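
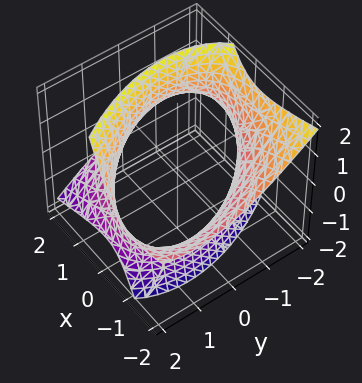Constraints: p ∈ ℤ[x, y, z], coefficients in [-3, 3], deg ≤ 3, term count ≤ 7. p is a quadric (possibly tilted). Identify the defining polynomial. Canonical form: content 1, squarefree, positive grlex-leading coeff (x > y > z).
x^2 + x*y + 2*x*z + y^2 - z^2 - 3

(a) deg p = 2.
(b) From the axis intercepts and sections: the surface avoids every integer z-axis point in the box.
(c) The integer polynomial consistent with all of this is the stated p.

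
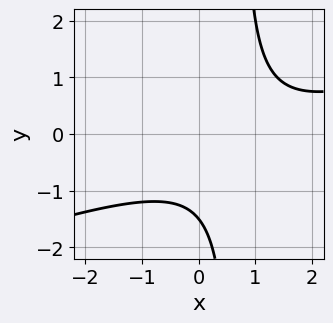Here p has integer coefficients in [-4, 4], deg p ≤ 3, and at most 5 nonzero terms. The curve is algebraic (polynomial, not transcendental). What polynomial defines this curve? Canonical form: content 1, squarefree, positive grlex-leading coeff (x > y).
x^2 - 3*x*y - 2*x + 2*y + 3

1. deg p = 2.
2. Against the integer gridlines: no x-intercept at any integer in the box.
3. Putting this together gives p.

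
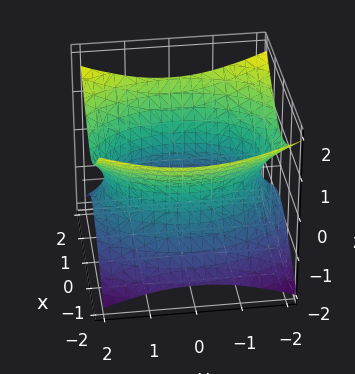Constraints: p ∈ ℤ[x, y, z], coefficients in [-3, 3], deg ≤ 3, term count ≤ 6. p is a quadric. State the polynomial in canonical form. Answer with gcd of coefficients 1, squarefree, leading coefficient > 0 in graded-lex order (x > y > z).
1. The degree is 2 — one connected sheet with a waist; a quadric.
2. Symmetries: mirror symmetry x ↦ −x ⇒ only even powers of x; the y ↦ −y reflection is a symmetry, so y appears only in even powers; the z ↦ −z reflection is a symmetry, so z appears only in even powers.
3. From the visible intercepts: it misses every integer gridline on the z-axis.
4. Putting this together gives p.

2*x^2 + y^2 - 3*z^2 - 3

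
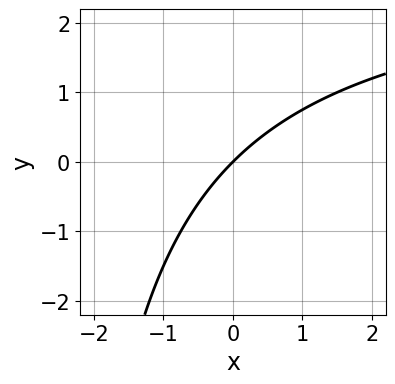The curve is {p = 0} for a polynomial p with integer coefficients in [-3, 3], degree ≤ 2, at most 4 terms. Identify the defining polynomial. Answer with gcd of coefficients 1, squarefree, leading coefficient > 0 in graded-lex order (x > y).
x*y - 3*x + 3*y

First, deg p = 2. A generic line meets the curve in up to 2 points.
Next, from the axis intercepts and sections: one y-axis crossing is at y = 0; one x-axis crossing is at x = 0.
Finally, fitting integer coefficients to these (and the overall shape) gives p.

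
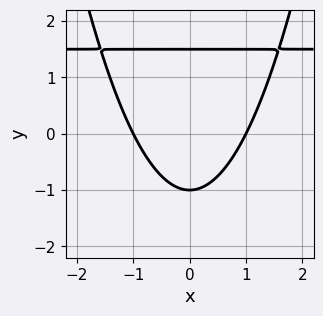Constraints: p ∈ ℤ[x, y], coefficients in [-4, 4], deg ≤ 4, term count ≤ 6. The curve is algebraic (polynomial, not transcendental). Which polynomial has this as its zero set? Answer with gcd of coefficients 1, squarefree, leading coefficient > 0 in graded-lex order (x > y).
(a) The degree is 3 — a generic line meets the curve in up to 3 points.
(b) Symmetries: it's symmetric under x → −x, forcing even powers of x.
(c) Observable constraints: one y-axis crossing is at y = -1; among the integer gridlines, it crosses the x-axis at x ∈ {-1, 1}.
(d) Fitting integer coefficients to these (and the overall shape) gives p.

2*x^2*y - 3*x^2 - 2*y^2 + y + 3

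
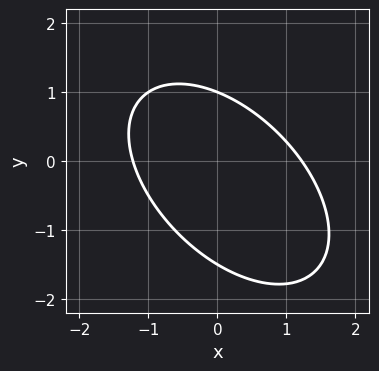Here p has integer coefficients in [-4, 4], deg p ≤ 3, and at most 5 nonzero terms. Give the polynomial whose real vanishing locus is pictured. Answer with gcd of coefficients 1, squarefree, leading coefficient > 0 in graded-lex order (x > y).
2*x^2 + 2*x*y + 2*y^2 + y - 3

First, the degree is 2 — no degree-1 curve has this shape.
Then, reading off the gridlines: it meets the y-axis at y = 1 (among the integer gridlines).
Finally, together with the visible shape, these determine p as stated.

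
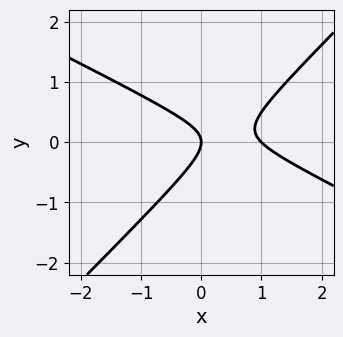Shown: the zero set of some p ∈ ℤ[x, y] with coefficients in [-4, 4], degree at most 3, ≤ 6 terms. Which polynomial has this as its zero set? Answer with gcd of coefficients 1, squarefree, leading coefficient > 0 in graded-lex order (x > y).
x^2 + x*y - 2*y^2 - x

(a) Degree: a generic line meets the curve in up to 2 points, so deg p = 2.
(b) Observable constraints: the x-axis gridline crossings are at x ∈ {0, 1}; it meets the y-axis at y = 0 (among the integer gridlines).
(c) Together with the visible shape, these determine p as stated.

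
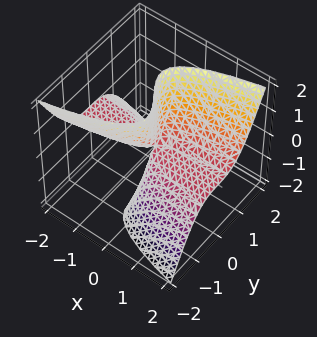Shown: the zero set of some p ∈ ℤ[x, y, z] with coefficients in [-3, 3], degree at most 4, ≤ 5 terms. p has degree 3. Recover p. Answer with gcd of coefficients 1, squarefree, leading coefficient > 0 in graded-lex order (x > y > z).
3*y^3 - y*z^2 - 3*x*z

(a) deg p = 3. No degree-2 surface has this shape.
(b) From the axis intercepts and sections: the visible x-axis segment lies entirely on the surface; one y-axis crossing is at y = 0; the visible z-axis segment lies entirely on the surface.
(c) These observations pin down the coefficients.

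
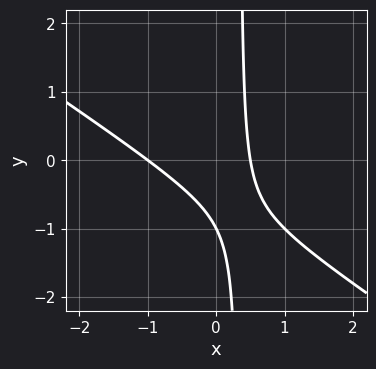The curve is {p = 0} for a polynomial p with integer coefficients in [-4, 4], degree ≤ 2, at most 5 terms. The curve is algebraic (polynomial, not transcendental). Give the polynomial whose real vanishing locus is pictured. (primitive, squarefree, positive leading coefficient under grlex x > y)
2*x^2 + 3*x*y + x - y - 1

First, the degree is 2 — no degree-1 curve has this shape.
Then, checking where it meets the axes: it crosses the x-axis at the gridline x = -1; it meets the y-axis at y = -1 (among the integer gridlines).
Finally, together with the visible shape, these determine p as stated.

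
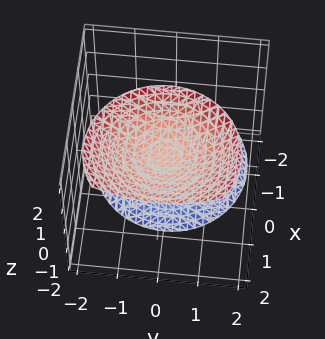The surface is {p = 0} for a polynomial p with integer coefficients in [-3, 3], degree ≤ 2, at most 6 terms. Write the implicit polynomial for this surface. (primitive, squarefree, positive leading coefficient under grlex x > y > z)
3*x^2 - 3*x*z + 3*y^2 - 2*z^2 + 2

1. The picture has 2 separate pieces.
2. Degree: a generic line meets the surface in up to 2 points, so deg p = 2.
3. Checking where it meets the axes: the surface avoids every integer y-axis point in the box; the surface avoids every integer x-axis point in the box.
4. Matching integer coefficients to the picture gives p.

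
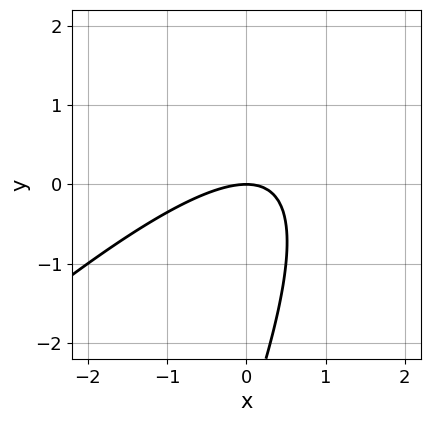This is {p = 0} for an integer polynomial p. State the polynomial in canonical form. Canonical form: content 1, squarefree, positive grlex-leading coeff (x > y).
Degree: a generic line meets the curve in up to 2 points, so deg p = 2.
Reading off the gridlines: one x-axis crossing is at x = 0; it crosses the y-axis at the gridline y = 0.
Fitting integer coefficients to these (and the overall shape) gives p.

2*x^2 - 3*x*y + y^2 + 3*y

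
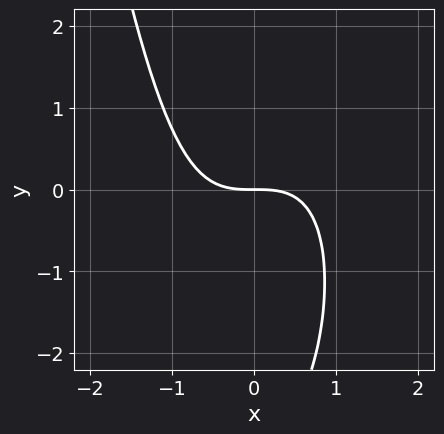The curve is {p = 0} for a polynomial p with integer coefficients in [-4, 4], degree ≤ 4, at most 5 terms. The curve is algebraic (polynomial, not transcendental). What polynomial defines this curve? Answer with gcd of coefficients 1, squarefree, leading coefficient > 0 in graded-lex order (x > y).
1. deg p = 3. A generic line meets the curve in up to 3 points.
2. Checking where it meets the axes: one y-axis crossing is at y = 0; one x-axis crossing is at x = 0.
3. Solving for integer coefficients yields p as stated.

2*x^3 - x^2*y + y^2 + 3*y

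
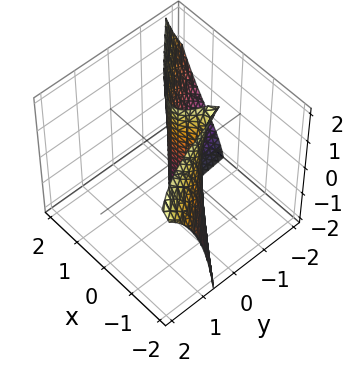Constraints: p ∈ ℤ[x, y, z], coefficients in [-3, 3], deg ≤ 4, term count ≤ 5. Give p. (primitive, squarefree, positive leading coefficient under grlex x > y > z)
3*x^3 + 3*x^2*y + 2*x*y*z + 3*x^2 + 2*y

1. The degree is 3 — a generic line meets the surface in up to 3 points.
2. From the axis intercepts and sections: every point of the z-axis in the box is on the surface; one y-axis crossing is at y = 0; among the integer gridlines, it crosses the x-axis at x ∈ {-1, 0}.
3. Matching integer coefficients to the picture gives p.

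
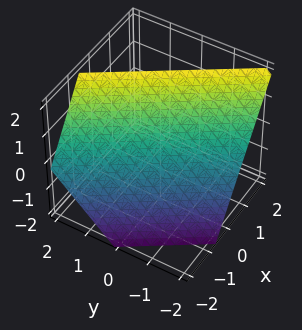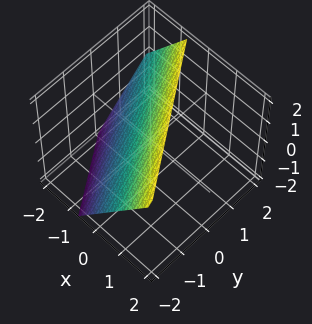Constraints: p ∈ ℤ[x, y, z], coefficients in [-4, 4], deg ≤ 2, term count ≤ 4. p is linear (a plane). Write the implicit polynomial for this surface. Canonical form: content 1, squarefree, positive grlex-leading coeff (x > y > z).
3*x + 2*y - 2*z + 2

(a) The degree is 1 — every cross-section is a straight line — this is a plane.
(b) From the axis intercepts and sections: one z-axis crossing is at z = 1; it meets the y-axis at y = -1 (among the integer gridlines).
(c) Matching integer coefficients to the picture gives p.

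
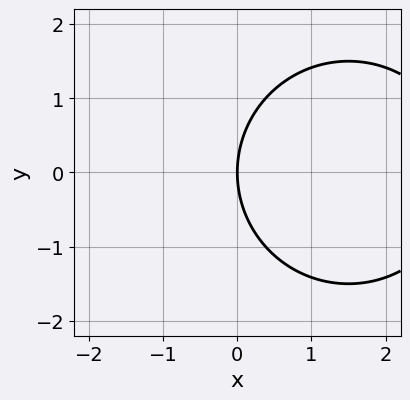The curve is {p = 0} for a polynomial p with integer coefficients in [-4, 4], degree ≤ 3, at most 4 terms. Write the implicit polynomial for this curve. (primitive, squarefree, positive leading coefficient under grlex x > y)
x^2 + y^2 - 3*x

1. The degree is 2 — no degree-1 curve has this shape.
2. Symmetries: it's symmetric under y → −y, forcing even powers of y.
3. Reading off the gridlines: it crosses the x-axis at the gridline x = 0; one y-axis crossing is at y = 0.
4. Fitting integer coefficients to these (and the overall shape) gives p.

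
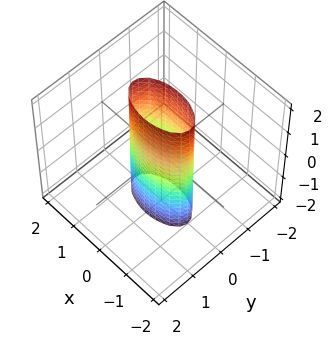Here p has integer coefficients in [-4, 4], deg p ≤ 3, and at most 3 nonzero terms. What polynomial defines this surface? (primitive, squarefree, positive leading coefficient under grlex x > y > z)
x^2 + 3*y^2 - 1

deg p = 2.
Symmetries: it's symmetric under z → −z, forcing even powers of z; mirror symmetry y ↦ −y ⇒ only even powers of y; it's symmetric under x → −x, forcing even powers of x.
From the axis intercepts and sections: it misses every integer gridline on the z-axis; the x-axis gridline crossings are at x ∈ {-1, 1}.
These observations pin down the coefficients.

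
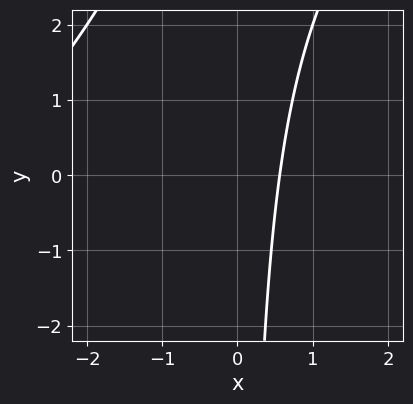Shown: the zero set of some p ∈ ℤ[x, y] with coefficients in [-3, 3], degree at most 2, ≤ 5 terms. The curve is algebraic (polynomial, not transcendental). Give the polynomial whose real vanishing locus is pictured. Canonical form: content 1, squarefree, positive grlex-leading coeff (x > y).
x^2 - x*y + 3*x - 2

Degree: a generic line meets the curve in up to 2 points, so deg p = 2.
Checking where it meets the axes: it misses every integer gridline on the y-axis.
Together with the visible shape, these determine p as stated.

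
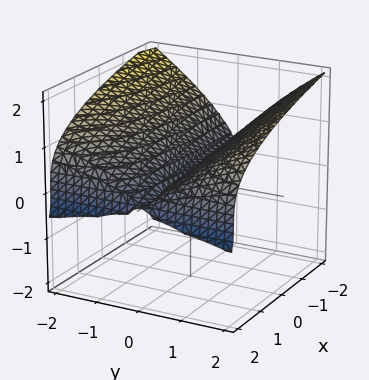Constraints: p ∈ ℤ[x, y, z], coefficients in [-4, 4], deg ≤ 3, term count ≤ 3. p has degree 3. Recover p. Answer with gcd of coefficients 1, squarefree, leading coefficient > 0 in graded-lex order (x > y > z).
x*y^2 + 2*z^3 - 2*y^2

(a) deg p = 3.
(b) Observable constraints: one y-axis crossing is at y = 0; it crosses the z-axis at the gridline z = 0; every point of the x-axis in the box is on the surface.
(c) Together with the visible shape, these determine p as stated.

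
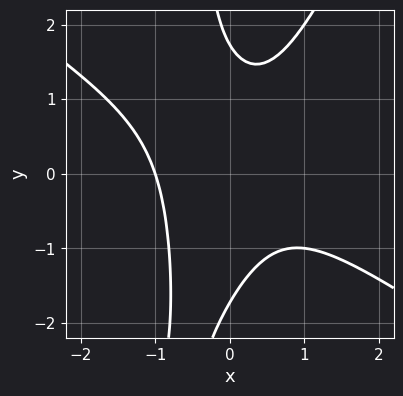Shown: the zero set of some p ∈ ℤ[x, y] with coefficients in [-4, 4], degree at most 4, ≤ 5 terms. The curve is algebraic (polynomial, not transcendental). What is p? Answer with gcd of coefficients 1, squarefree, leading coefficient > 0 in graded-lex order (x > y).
1. The degree is 3 — a generic line meets the curve in up to 3 points.
2. Reading off the gridlines: one x-axis crossing is at x = -1.
3. Together with the visible shape, these determine p as stated.

3*x^3 + 3*x^2*y - 2*x*y^2 - y^2 + 3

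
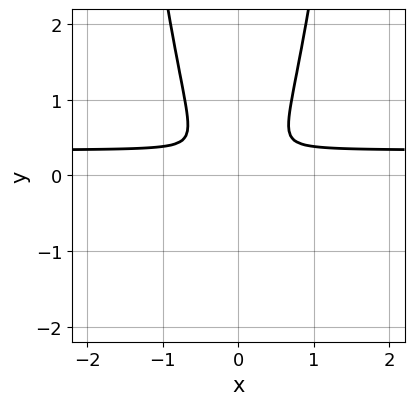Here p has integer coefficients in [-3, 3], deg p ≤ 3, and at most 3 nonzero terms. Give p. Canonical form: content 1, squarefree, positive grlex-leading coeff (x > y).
3*x^2*y - x^2 - y^2

(a) deg p = 3.
(b) Symmetries: it's symmetric under x → −x, forcing even powers of x.
(c) Matching integer coefficients to the picture gives p.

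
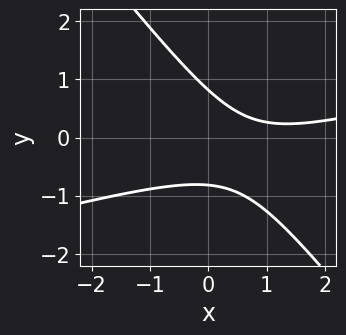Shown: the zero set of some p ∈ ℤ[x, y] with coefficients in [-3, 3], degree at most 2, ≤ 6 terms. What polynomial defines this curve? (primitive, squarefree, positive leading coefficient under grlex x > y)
(a) deg p = 2.
(b) Reading off the gridlines: no x-intercept at any integer in the box.
(c) These observations pin down the coefficients.

x^2 - 3*x*y - 3*y^2 - 2*x + 2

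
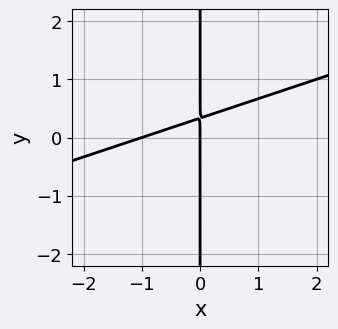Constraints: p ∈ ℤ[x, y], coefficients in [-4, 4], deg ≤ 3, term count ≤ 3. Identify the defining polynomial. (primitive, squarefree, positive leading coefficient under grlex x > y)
x^2 - 3*x*y + x

1. The degree is 2 — no degree-1 curve has this shape.
2. From the axis intercepts and sections: every point of the y-axis in the box is on the curve; among the integer gridlines, it crosses the x-axis at x ∈ {-1, 0}.
3. Solving for integer coefficients yields p as stated.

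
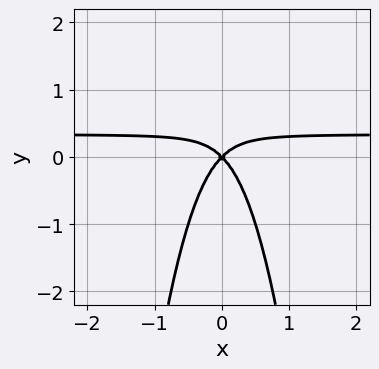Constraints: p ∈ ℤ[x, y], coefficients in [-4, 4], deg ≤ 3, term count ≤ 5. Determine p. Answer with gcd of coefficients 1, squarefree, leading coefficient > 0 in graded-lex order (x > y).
3*x^2*y - x^2 + y^2

(a) deg p = 3. The shape is more complex than any degree-2 curve.
(b) Symmetries: it's symmetric under x → −x, forcing even powers of x.
(c) From the visible intercepts: it meets the x-axis at x = 0 (among the integer gridlines); it crosses the y-axis at the gridline y = 0.
(d) The integer polynomial consistent with all of this is the stated p.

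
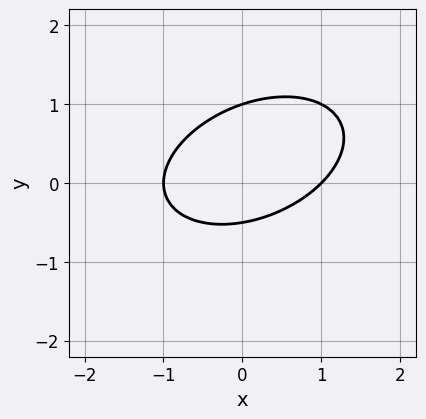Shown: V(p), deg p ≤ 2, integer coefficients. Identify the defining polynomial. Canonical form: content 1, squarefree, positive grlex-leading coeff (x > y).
x^2 - x*y + 2*y^2 - y - 1

1. deg p = 2. No degree-1 curve has this shape.
2. Against the integer gridlines: one y-axis crossing is at y = 1; among the integer gridlines, it crosses the x-axis at x ∈ {-1, 1}.
3. Putting this together gives p.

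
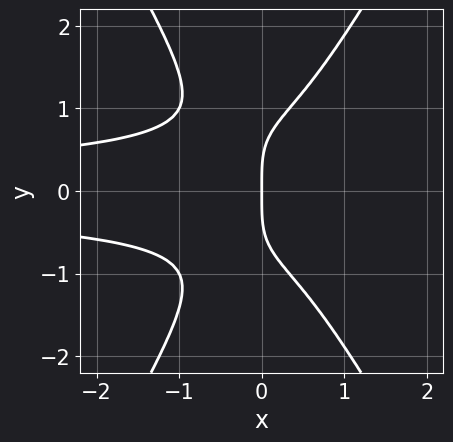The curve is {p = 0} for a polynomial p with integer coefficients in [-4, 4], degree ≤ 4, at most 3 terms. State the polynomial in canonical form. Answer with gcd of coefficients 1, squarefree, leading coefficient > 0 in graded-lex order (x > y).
deg p = 4.
Symmetries: the y ↦ −y reflection is a symmetry, so y appears only in even powers.
Against the integer gridlines: it crosses the y-axis at the gridline y = 0; one x-axis crossing is at x = 0.
Matching integer coefficients to the picture gives p.

3*x^2*y^2 - y^4 + 2*x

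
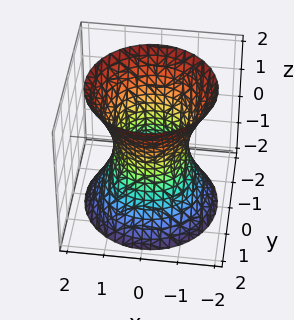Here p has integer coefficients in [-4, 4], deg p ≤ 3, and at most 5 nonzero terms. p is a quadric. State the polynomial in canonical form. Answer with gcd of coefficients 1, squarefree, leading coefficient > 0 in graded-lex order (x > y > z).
2*x^2 + 2*y^2 - z^2 - 2

The degree is 2 — an hourglass — one-sheet hyperboloid; a quadric.
Symmetries: every cross-section ⟂ z is a circle, so x, y appear only via x² + y²; it's symmetric under z → −z, forcing even powers of z.
From the axis intercepts and sections: it misses every integer gridline on the z-axis; a circular section at z = 1 has radius between 1 and 2; the y-axis gridline crossings are at y ∈ {-1, 1}.
Matching integer coefficients to the picture gives p. Check: (1, 0, 0) on the x-axis lies on the surface, and p(1, 0, 0) = 0. ✓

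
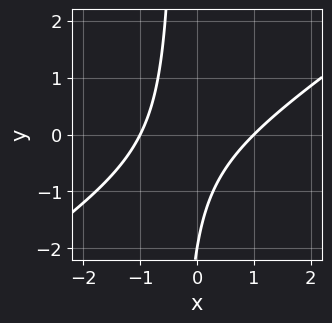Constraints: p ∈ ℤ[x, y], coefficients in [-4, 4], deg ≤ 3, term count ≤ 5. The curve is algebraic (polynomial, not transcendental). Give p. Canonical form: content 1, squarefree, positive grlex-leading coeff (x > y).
(a) The degree is 2 — a generic line meets the curve in up to 2 points.
(b) From the axis intercepts and sections: it meets the y-axis at y = -2 (among the integer gridlines); among the integer gridlines, it crosses the x-axis at x ∈ {-1, 1}.
(c) Together with the visible shape, these determine p as stated.

2*x^2 - 3*x*y - y - 2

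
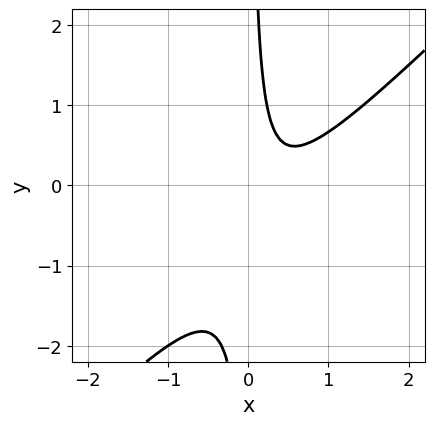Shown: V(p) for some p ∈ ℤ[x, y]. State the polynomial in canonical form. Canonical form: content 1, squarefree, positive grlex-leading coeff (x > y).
3*x^2 - 3*x*y - 2*x + 1

1. The degree is 2 — the shape is more complex than any degree-1 curve.
2. Observable constraints: it misses every integer gridline on the x-axis; no y-intercept at any integer in the box.
3. These observations pin down the coefficients.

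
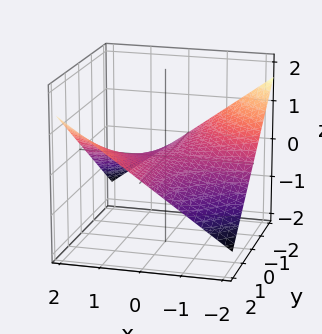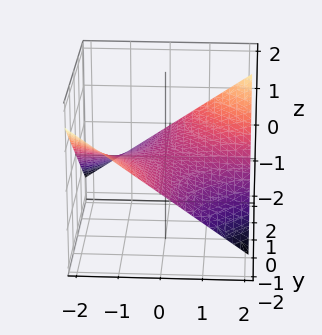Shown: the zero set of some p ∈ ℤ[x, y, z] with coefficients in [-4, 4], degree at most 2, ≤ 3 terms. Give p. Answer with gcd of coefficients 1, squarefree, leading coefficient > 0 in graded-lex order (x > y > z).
First, degree: a hyperbolic paraboloid; a quadric, so deg p = 2.
Next, checking where it meets the axes: the visible y-axis segment lies entirely on the surface; the visible x-axis segment lies entirely on the surface; it meets the z-axis at z = 0 (among the integer gridlines).
Finally, solving for integer coefficients yields p as stated.

x*y - 3*z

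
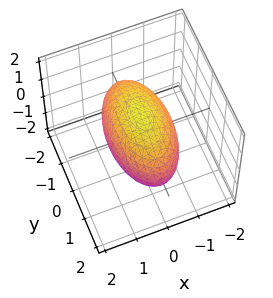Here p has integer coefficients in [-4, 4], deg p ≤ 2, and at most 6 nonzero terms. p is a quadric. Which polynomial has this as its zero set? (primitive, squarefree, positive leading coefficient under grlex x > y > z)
First, degree: a closed, bounded, convex surface; a quadric, so deg p = 2.
Then, symmetries: the z ↦ −z reflection is a symmetry, so z appears only in even powers; mirror symmetry x ↦ −x ⇒ only even powers of x; mirror symmetry y ↦ −y ⇒ only even powers of y.
Then, from the axis intercepts and sections: among the integer gridlines, it crosses the x-axis at x ∈ {-1, 1}.
Finally, putting this together gives p.

3*x^2 + y^2 + 2*z^2 - 3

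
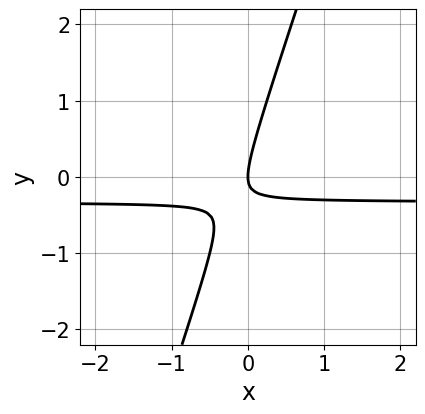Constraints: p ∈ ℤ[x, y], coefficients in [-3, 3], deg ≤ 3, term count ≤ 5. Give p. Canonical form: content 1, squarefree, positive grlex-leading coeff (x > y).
(a) deg p = 2. No degree-1 curve has this shape.
(b) Reading off the gridlines: it crosses the y-axis at the gridline y = 0; one x-axis crossing is at x = 0.
(c) Fitting integer coefficients to these (and the overall shape) gives p.

3*x*y - y^2 + x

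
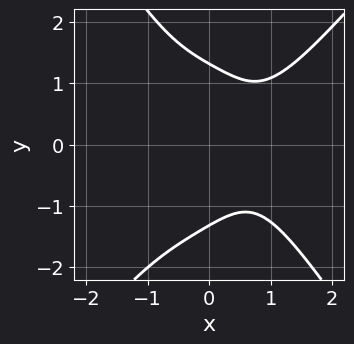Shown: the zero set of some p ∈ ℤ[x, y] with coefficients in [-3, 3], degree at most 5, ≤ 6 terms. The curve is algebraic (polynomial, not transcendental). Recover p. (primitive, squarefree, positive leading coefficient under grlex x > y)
3*x^4 - x^3*y - y^4 - 3*x*y^2 + 3

First, the degree is 4 — a generic line meets the curve in up to 4 points.
Then, against the integer gridlines: it misses every integer gridline on the x-axis.
Finally, together with the visible shape, these determine p as stated.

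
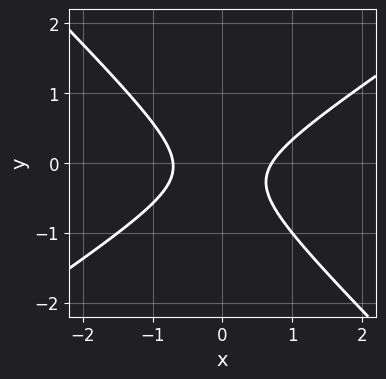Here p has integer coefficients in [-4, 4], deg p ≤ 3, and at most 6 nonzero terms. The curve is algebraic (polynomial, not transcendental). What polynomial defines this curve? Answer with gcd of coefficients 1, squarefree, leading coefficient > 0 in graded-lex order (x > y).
2*x^2 - x*y - 3*y^2 - y - 1

1. The degree is 2 — no degree-1 curve has this shape.
2. Observable constraints: the curve avoids every integer y-axis point in the box.
3. Together with the visible shape, these determine p as stated.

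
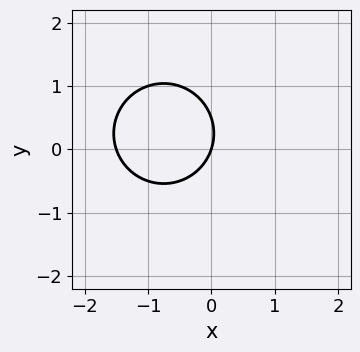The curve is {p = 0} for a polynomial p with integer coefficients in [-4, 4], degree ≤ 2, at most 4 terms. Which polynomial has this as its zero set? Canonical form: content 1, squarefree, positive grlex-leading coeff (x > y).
2*x^2 + 2*y^2 + 3*x - y

1. deg p = 2. The shape is more complex than any degree-1 curve.
2. Observable constraints: it meets the y-axis at y = 0 (among the integer gridlines); it meets the x-axis at x = 0 (among the integer gridlines).
3. Fitting integer coefficients to these (and the overall shape) gives p.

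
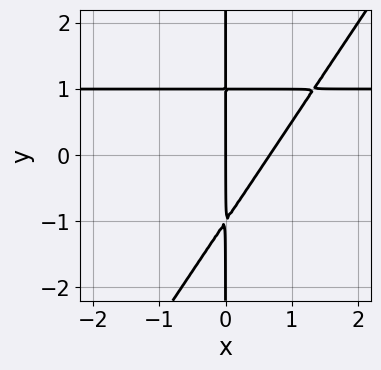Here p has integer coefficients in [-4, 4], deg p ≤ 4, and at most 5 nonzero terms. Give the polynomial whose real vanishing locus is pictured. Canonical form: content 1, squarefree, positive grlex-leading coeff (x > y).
1. Degree: the shape is more complex than any degree-2 curve, so deg p = 3.
2. From the visible intercepts: the visible y-axis segment lies entirely on the curve; it crosses the x-axis at the gridline x = 0.
3. Putting this together gives p.

3*x^2*y - 2*x*y^2 - 3*x^2 + 2*x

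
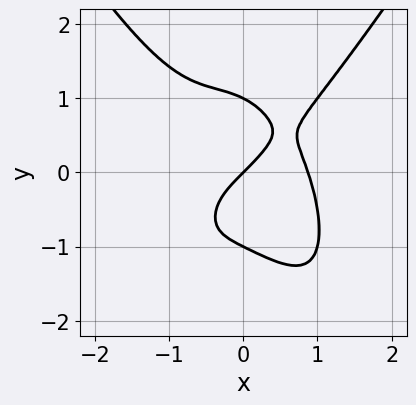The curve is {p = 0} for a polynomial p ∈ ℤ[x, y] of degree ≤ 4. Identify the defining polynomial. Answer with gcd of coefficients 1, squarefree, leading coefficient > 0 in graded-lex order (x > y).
(a) The degree is 4 — the shape is more complex than any degree-3 curve.
(b) Reading off the gridlines: it crosses the x-axis at the gridline x = 0; among the integer gridlines, it crosses the y-axis at y ∈ {-1, 0, 1}.
(c) Matching integer coefficients to the picture gives p.

3*x^4 - x^2*y^2 - 2*y^3 - 2*x + 2*y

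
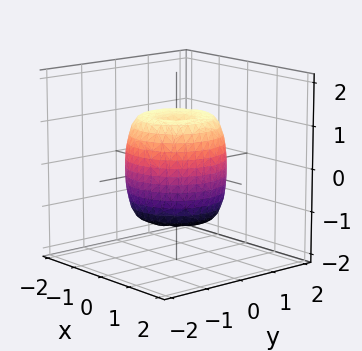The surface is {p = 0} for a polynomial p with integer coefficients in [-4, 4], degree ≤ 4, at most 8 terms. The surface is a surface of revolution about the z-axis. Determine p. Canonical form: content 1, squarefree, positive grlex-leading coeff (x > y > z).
deg p = 4. A generic line meets the surface in up to 4 points.
Symmetries: rotational symmetry about the z-axis ⇒ p depends on x, y only through x² + y².
From the axis intercepts and sections: among the integer gridlines, it crosses the z-axis at z ∈ {-1, 1}; a circular section at z = -1 has radius exactly 1.
Solving for integer coefficients yields p as stated.

2*x^4 + 4*x^2*y^2 + 2*y^4 - 2*x^2 - 2*y^2 + z^2 - 1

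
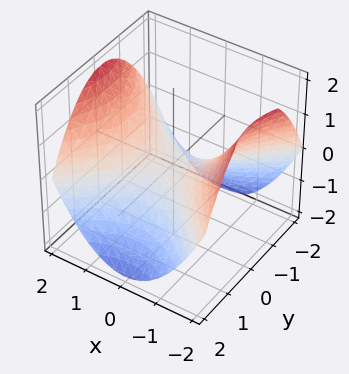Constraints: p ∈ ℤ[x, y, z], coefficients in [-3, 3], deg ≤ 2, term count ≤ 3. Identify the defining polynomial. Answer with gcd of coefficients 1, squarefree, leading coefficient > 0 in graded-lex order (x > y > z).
First, deg p = 2. A hyperbolic paraboloid; a quadric.
Then, symmetries: mirror symmetry y ↦ −y ⇒ only even powers of y; mirror symmetry x ↦ −x ⇒ only even powers of x.
Next, reading off the gridlines: it crosses the x-axis at the gridline x = 0; it crosses the y-axis at the gridline y = 0.
Finally, together with the visible shape, these determine p as stated.

x^2 - y^2 - 2*z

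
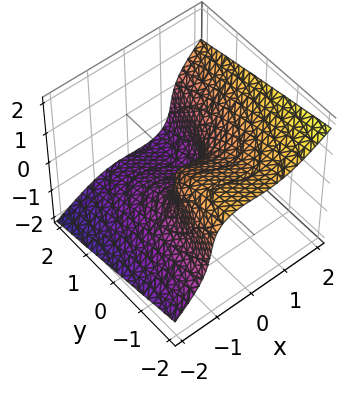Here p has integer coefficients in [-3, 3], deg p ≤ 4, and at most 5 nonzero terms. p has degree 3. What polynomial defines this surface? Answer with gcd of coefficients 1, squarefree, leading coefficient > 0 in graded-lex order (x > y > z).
(a) deg p = 3. The shape is more complex than any degree-2 surface.
(b) Observable constraints: one z-axis crossing is at z = 0; it crosses the x-axis at the gridline x = 0; one y-axis crossing is at y = 0.
(c) Solving for integer coefficients yields p as stated.

2*x^3 - x*y*z - 2*x*z^2 - 2*z^3 - 2*y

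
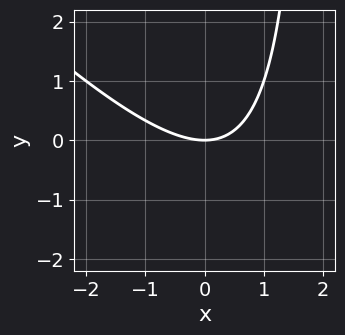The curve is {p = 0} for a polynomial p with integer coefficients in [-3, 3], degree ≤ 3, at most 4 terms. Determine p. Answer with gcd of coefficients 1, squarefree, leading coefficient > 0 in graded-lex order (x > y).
x^2 + x*y - 2*y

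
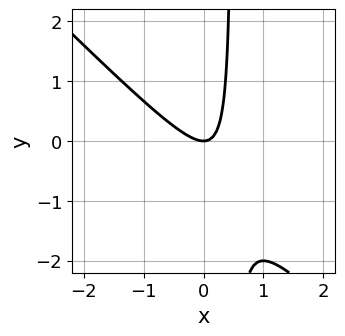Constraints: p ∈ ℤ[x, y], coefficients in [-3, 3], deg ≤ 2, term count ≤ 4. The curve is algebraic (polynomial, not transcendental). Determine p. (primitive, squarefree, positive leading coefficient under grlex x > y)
First, the degree is 2 — no degree-1 curve has this shape.
Then, against the integer gridlines: one x-axis crossing is at x = 0; it meets the y-axis at y = 0 (among the integer gridlines).
Finally, solving for integer coefficients yields p as stated.

2*x^2 + 2*x*y - y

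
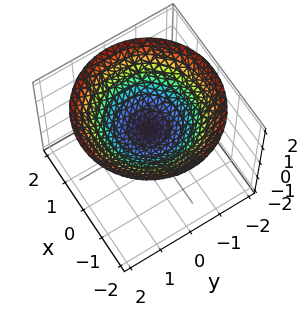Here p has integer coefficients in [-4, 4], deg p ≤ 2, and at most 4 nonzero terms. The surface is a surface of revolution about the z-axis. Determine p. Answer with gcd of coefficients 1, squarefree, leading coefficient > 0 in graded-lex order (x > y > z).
1. deg p = 2.
2. By symmetry, the z-axis is an axis of rotation, so x and y enter only as x² + y².
3. Against the integer gridlines: it misses every integer gridline on the x-axis; it misses every integer gridline on the y-axis; a circular section at z = 1 has radius exactly 1.
4. These observations pin down the coefficients.

x^2 + y^2 - 3*z + 2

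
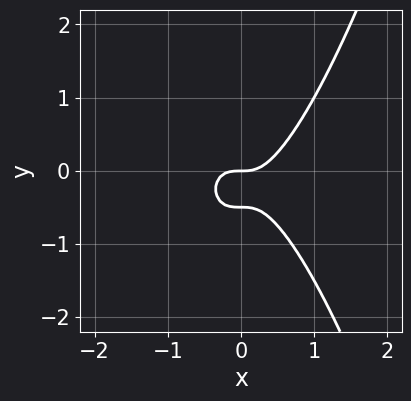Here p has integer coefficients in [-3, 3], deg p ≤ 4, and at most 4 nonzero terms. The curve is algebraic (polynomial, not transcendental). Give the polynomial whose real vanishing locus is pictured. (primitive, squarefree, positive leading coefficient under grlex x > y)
First, deg p = 3. A generic line meets the curve in up to 3 points.
Then, checking where it meets the axes: it meets the x-axis at x = 0 (among the integer gridlines); it meets the y-axis at y = 0 (among the integer gridlines).
Finally, together with the visible shape, these determine p as stated.

3*x^3 - 2*y^2 - y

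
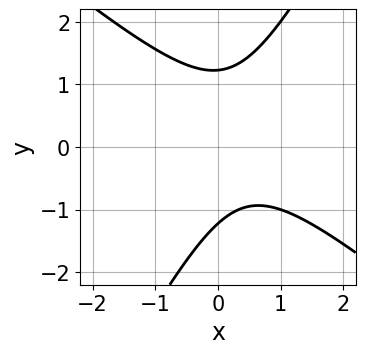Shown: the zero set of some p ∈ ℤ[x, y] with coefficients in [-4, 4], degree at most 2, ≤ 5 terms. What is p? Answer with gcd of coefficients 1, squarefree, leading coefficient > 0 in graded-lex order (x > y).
3*x^2 + 2*x*y - 2*y^2 - 2*x + 3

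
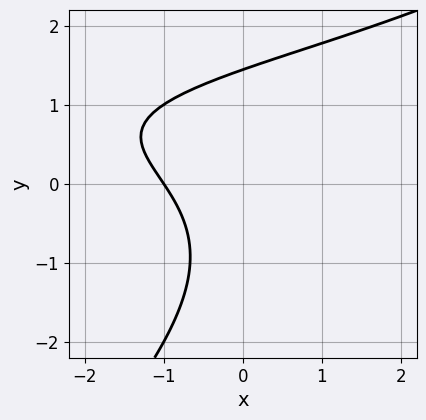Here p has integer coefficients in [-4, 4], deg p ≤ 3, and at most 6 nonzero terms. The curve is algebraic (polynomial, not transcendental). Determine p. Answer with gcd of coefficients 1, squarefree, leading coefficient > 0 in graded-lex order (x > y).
Degree: a generic line meets the curve in up to 3 points, so deg p = 3.
From the visible intercepts: it meets the x-axis at x = -1 (among the integer gridlines).
The integer polynomial consistent with all of this is the stated p.

x*y^2 - y^3 - 2*x*y + 3*x + 3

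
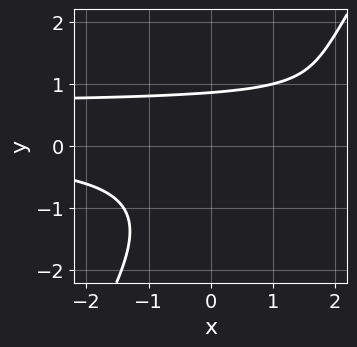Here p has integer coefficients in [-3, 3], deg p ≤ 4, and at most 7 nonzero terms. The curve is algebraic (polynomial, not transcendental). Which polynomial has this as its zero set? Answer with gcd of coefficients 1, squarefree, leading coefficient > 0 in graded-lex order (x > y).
1. Degree: the shape is more complex than any degree-2 curve, so deg p = 3.
2. Reading off the gridlines: the curve avoids every integer x-axis point in the box.
3. Matching integer coefficients to the picture gives p.

3*x*y^2 - 2*y^3 - 2*x*y - 2*y + 3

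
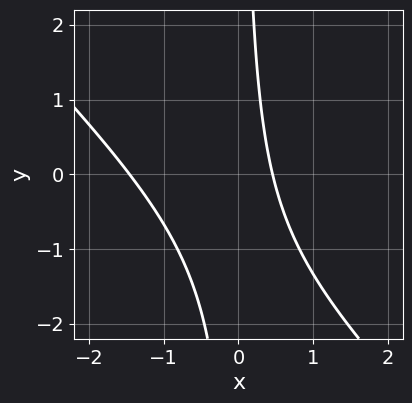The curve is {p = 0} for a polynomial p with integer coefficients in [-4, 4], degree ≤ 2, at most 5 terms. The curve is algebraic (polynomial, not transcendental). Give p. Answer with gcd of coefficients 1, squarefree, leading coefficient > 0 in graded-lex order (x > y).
3*x^2 + 3*x*y + 3*x - 2

deg p = 2. The shape is more complex than any degree-1 curve.
Reading off the gridlines: the curve avoids every integer y-axis point in the box.
These observations pin down the coefficients.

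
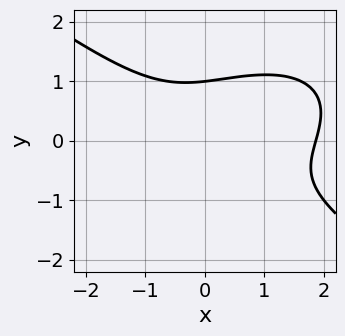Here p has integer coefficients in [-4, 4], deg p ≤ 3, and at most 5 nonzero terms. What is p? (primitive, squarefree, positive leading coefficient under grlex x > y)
1. Degree: no degree-2 curve has this shape, so deg p = 3.
2. From the visible intercepts: one y-axis crossing is at y = 1.
3. These observations pin down the coefficients.

x^3 + 3*y^3 - x^2 - x*y - 3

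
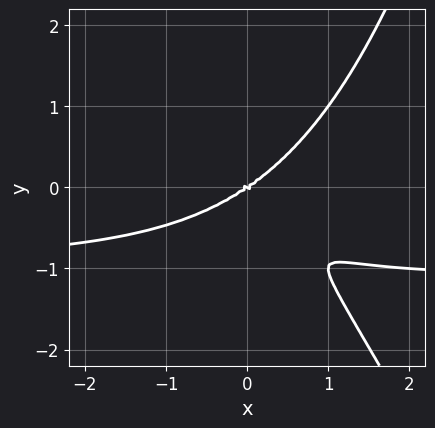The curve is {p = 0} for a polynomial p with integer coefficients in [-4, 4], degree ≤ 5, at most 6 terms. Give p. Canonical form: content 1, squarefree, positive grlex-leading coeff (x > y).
(a) The degree is 4 — no degree-3 curve has this shape.
(b) From the visible intercepts: it crosses the x-axis at the gridline x = 0; it meets the y-axis at y = 0 (among the integer gridlines).
(c) These observations pin down the coefficients.

2*x^3*y + x^2*y^2 + 2*x^3 - 3*x*y^2 - 2*y^3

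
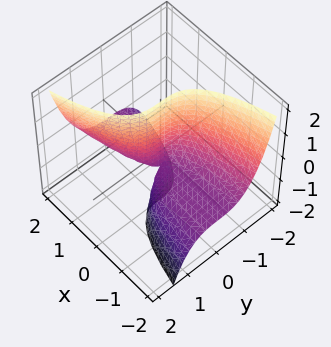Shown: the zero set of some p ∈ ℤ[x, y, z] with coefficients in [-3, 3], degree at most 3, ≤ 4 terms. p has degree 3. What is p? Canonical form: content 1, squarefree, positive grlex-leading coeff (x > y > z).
3*y^3 - 3*x*z - 2*x

First, deg p = 3.
Then, checking where it meets the axes: it crosses the x-axis at the gridline x = 0; the visible z-axis segment lies entirely on the surface; one y-axis crossing is at y = 0.
Finally, fitting integer coefficients to these (and the overall shape) gives p.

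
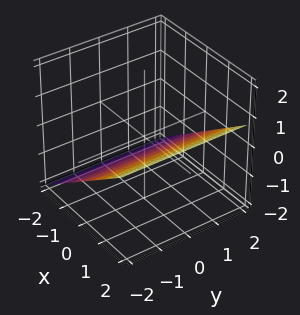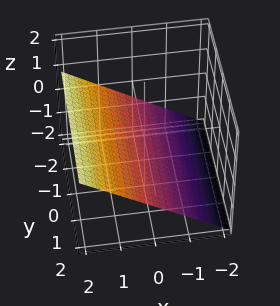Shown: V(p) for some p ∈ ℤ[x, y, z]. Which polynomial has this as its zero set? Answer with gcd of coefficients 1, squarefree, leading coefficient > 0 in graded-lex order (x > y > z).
2*x - 3*z - 2

1. Degree: every cross-section is a straight line — this is a plane, so deg p = 1.
2. From the visible intercepts: it meets the x-axis at x = 1 (among the integer gridlines); no y-intercept at any integer in the box.
3. Assembling these constraints gives the stated polynomial.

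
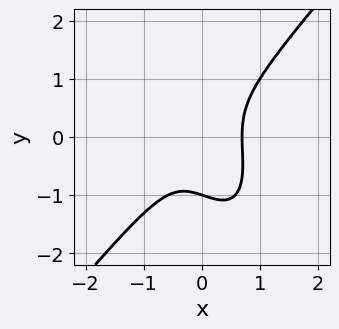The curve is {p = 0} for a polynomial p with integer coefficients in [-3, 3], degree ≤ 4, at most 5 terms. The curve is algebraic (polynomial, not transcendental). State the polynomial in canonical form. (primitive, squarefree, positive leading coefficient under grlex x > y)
1. The degree is 3 — the shape is more complex than any degree-2 curve.
2. Against the integer gridlines: one y-axis crossing is at y = -1.
3. These observations pin down the coefficients.

3*x^3 - x*y^2 - y^3 - 1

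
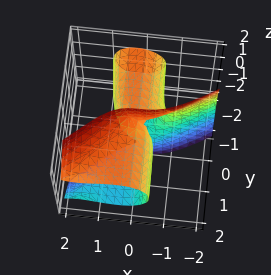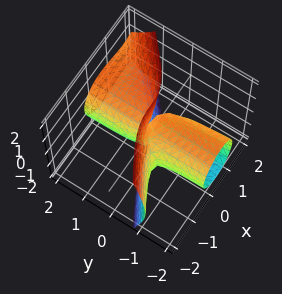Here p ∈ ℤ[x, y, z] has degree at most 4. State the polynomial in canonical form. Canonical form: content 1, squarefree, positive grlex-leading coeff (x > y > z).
1. The degree is 3 — the shape is more complex than any degree-2 surface.
2. Reading off the gridlines: every point of the z-axis in the box is on the surface; it meets the y-axis at y = 0 (among the integer gridlines).
3. Together with the visible shape, these determine p as stated.

2*x^3 - 3*x^2*y - 2*y*z^2 + 2*x*y + 2*y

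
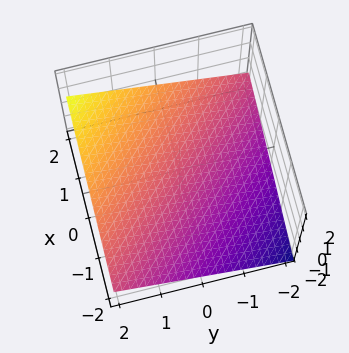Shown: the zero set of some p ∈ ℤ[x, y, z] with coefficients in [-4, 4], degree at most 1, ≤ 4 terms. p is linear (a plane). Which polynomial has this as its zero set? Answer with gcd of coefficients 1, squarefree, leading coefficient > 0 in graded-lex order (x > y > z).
First, the degree is 1 — every cross-section is a straight line — this is a plane.
Then, from the axis intercepts and sections: it meets the y-axis at y = 2 (among the integer gridlines); it crosses the x-axis at the gridline x = 2.
Finally, putting this together gives p.

x + y - 3*z - 2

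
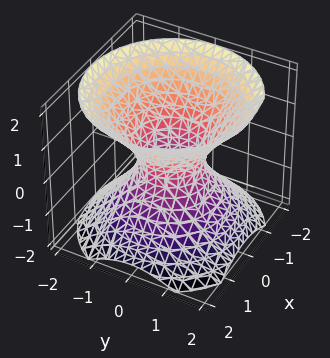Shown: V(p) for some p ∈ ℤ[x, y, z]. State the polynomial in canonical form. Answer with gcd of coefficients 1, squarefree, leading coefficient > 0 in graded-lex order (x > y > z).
(a) The degree is 2 — an hourglass — one-sheet hyperboloid; a quadric.
(b) Symmetries: it's symmetric under z → −z, forcing even powers of z; the z-axis is an axis of rotation, so x and y enter only as x² + y².
(c) From the axis intercepts and sections: a circular section at z = -1 has radius between 1 and 2; no z-intercept at any integer in the box.
(d) Matching integer coefficients to the picture gives p.

3*x^2 + 3*y^2 - 3*z^2 - 2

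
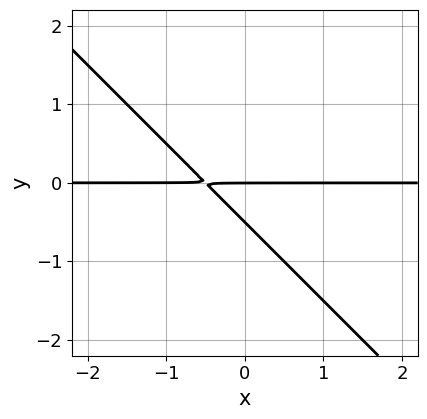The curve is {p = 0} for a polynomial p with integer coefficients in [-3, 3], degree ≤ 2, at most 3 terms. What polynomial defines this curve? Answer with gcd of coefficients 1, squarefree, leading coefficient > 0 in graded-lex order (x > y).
First, degree: the shape is more complex than any degree-1 curve, so deg p = 2.
Next, checking where it meets the axes: one y-axis crossing is at y = 0; the visible x-axis segment lies entirely on the curve.
Finally, solving for integer coefficients yields p as stated.

2*x*y + 2*y^2 + y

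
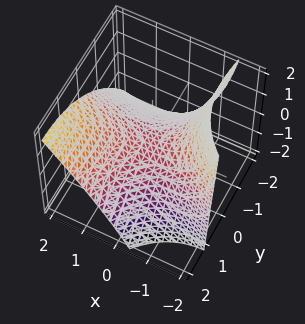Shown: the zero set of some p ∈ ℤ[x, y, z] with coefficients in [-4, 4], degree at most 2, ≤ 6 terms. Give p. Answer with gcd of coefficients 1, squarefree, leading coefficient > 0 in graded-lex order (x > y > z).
x^2 + 2*x*y - x*z - y^2 - 3*z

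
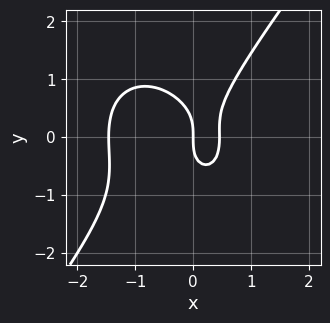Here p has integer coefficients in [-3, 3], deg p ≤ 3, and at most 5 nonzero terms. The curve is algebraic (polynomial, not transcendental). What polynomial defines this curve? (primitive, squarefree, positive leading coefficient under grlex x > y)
The degree is 3 — the shape is more complex than any degree-2 curve.
From the visible intercepts: one y-axis crossing is at y = 0; it crosses the x-axis at the gridline x = 0.
Assembling these constraints gives the stated polynomial.

3*x^3 + x*y^2 - 2*y^3 + 3*x^2 - 2*x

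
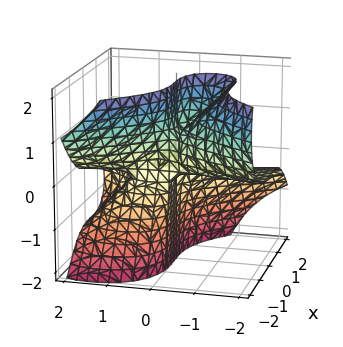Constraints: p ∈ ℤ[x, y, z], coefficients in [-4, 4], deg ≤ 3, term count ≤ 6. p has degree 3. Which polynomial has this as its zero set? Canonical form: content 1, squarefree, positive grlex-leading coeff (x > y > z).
2*x^3 + 3*y^2*z + 3*y*z^2 + x^2 - 2*y*z

There are 2 components. They look like related sheets of one shape, so recover p as a whole.
The degree is 3 — no degree-2 surface has this shape.
Checking where it meets the axes: the visible y-axis segment lies entirely on the surface; every point of the z-axis in the box is on the surface.
Solving for integer coefficients yields p as stated.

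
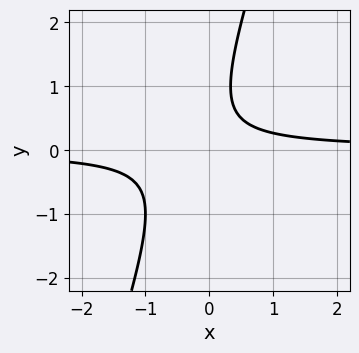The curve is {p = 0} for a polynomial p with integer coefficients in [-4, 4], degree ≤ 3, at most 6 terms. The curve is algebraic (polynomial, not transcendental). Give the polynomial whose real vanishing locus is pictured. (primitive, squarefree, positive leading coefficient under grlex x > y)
3*x*y - y^2 + y - 1

First, the degree is 2 — the shape is more complex than any degree-1 curve.
Next, from the visible intercepts: the curve avoids every integer y-axis point in the box; the curve avoids every integer x-axis point in the box.
Finally, matching integer coefficients to the picture gives p.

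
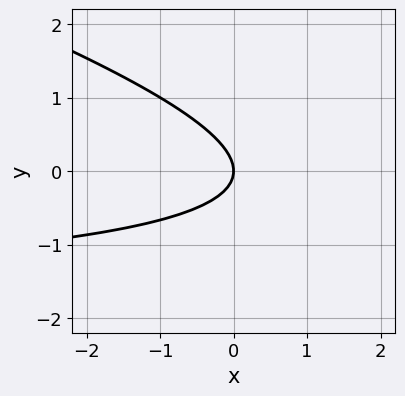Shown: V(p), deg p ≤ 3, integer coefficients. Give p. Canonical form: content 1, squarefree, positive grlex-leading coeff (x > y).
x*y + 3*y^2 + 2*x

(a) The degree is 2 — a generic line meets the curve in up to 2 points.
(b) Observable constraints: it meets the y-axis at y = 0 (among the integer gridlines); it crosses the x-axis at the gridline x = 0.
(c) These observations pin down the coefficients.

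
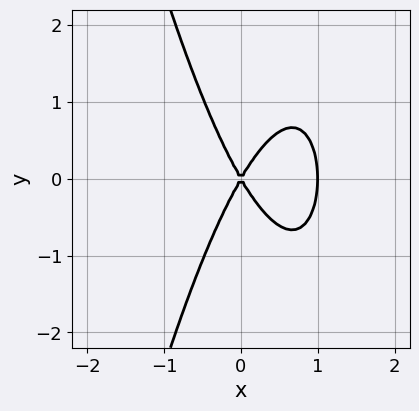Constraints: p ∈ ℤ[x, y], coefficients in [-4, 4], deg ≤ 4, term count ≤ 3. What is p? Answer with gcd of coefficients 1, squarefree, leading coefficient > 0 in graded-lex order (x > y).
3*x^3 - 3*x^2 + y^2

(a) The degree is 3 — the shape is more complex than any degree-2 curve.
(b) Symmetries: the y ↦ −y reflection is a symmetry, so y appears only in even powers.
(c) Observable constraints: the x-axis gridline crossings are at x ∈ {0, 1}; it meets the y-axis at y = 0 (among the integer gridlines).
(d) Fitting integer coefficients to these (and the overall shape) gives p.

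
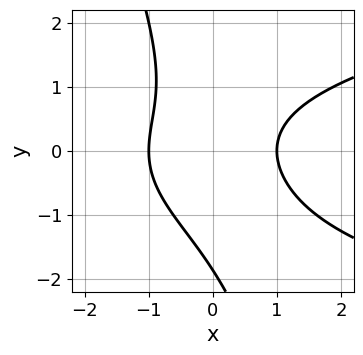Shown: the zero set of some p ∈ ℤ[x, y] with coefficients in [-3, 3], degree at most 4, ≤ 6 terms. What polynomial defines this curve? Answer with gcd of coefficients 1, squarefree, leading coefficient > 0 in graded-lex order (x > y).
3*x*y^2 + y^3 - 3*x^2 + y^2 + 3

The degree is 3 — a generic line meets the curve in up to 3 points.
Against the integer gridlines: the x-axis gridline crossings are at x ∈ {-1, 1}.
These observations pin down the coefficients.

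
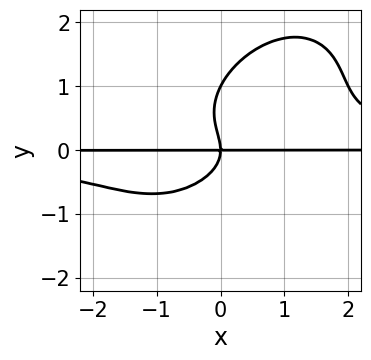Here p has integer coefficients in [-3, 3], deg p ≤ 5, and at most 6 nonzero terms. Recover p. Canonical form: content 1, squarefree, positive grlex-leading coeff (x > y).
x^2*y^2 - x*y^3 + y^4 - y^3 - x*y

(a) Degree: a generic line meets the curve in up to 4 points, so deg p = 4.
(b) Against the integer gridlines: every point of the x-axis in the box is on the curve; the y-axis gridline crossings are at y ∈ {0, 1}.
(c) Solving for integer coefficients yields p as stated.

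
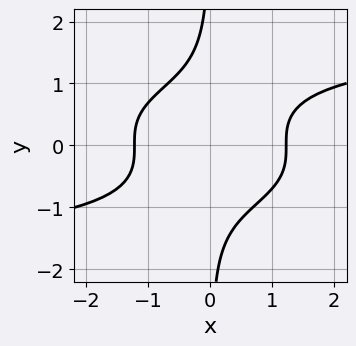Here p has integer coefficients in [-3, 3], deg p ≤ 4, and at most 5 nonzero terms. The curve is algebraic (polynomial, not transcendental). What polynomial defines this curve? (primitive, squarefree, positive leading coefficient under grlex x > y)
3*x*y^3 - 2*x^2 + 3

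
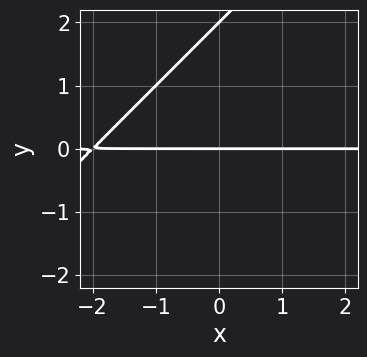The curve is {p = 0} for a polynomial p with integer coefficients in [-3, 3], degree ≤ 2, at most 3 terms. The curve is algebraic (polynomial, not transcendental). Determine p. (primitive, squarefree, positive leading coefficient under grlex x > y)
The degree is 2 — the shape is more complex than any degree-1 curve.
Checking where it meets the axes: among the integer gridlines, it crosses the y-axis at y ∈ {0, 2}; the visible x-axis segment lies entirely on the curve.
Solving for integer coefficients yields p as stated.

x*y - y^2 + 2*y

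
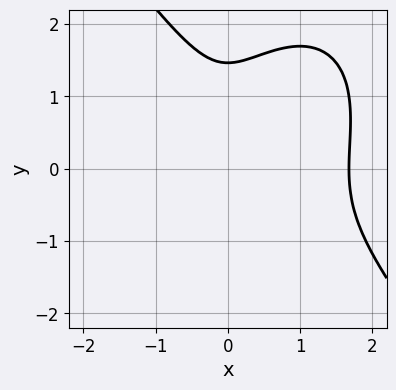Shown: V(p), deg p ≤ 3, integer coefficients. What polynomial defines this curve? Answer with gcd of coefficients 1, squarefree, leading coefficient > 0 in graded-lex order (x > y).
2*x^3 + y^3 - 3*x^2 - y^2 - 1

(a) deg p = 3.
(b) The integer polynomial consistent with all of this is the stated p.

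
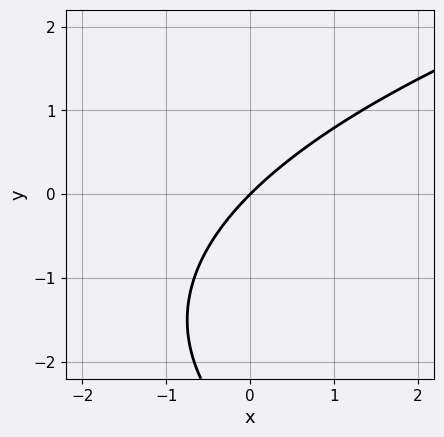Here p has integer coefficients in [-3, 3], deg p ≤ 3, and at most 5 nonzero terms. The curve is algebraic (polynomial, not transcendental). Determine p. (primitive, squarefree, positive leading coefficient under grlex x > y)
First, degree: the shape is more complex than any degree-1 curve, so deg p = 2.
Next, from the visible intercepts: one x-axis crossing is at x = 0; one y-axis crossing is at y = 0.
Finally, fitting integer coefficients to these (and the overall shape) gives p.

y^2 - 3*x + 3*y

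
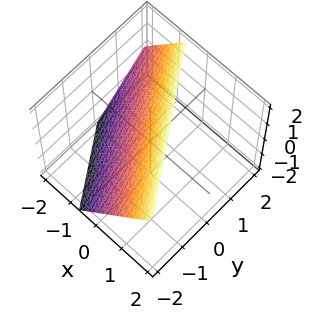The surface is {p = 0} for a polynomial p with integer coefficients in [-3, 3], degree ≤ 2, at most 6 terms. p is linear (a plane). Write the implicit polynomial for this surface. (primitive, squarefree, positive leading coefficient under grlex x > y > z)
3*x + 2*y - 2*z + 2

First, degree: every cross-section is a straight line — this is a plane, so deg p = 1.
Then, reading off the gridlines: one y-axis crossing is at y = -1; one z-axis crossing is at z = 1.
Finally, together with the visible shape, these determine p as stated.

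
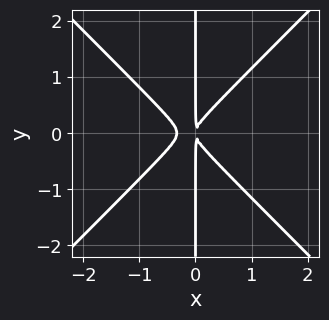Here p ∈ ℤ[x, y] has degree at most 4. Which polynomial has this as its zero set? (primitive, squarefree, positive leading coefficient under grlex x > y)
(a) deg p = 3.
(b) Symmetries: the y ↦ −y reflection is a symmetry, so y appears only in even powers.
(c) Observable constraints: the visible y-axis segment lies entirely on the curve.
(d) Fitting integer coefficients to these (and the overall shape) gives p.

3*x^3 - 3*x*y^2 + x^2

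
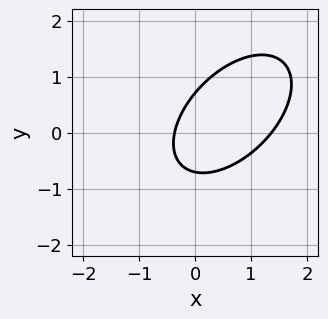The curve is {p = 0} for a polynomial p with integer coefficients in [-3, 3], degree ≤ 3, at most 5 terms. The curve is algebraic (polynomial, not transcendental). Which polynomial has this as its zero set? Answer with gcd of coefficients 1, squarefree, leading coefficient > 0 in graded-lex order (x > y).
2*x^2 - 2*x*y + 2*y^2 - 2*x - 1

(a) Degree: no degree-1 curve has this shape, so deg p = 2.
(b) Matching integer coefficients to the picture gives p.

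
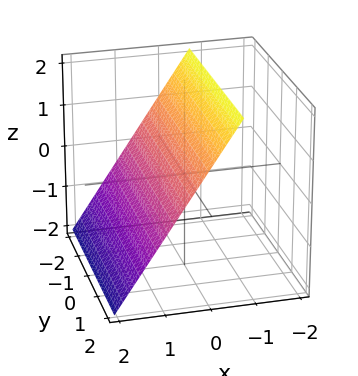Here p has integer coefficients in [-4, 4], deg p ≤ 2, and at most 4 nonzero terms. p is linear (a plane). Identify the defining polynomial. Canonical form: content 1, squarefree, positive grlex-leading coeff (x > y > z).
1. Degree: every cross-section is a straight line — this is a plane, so deg p = 1.
2. Observable constraints: it meets the z-axis at z = 1 (among the integer gridlines); no y-intercept at any integer in the box.
3. Together with the visible shape, these determine p as stated.

3*x + 2*z - 2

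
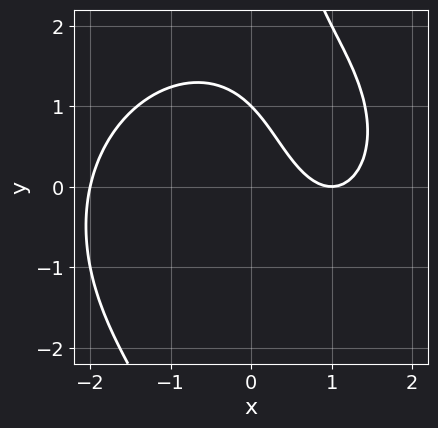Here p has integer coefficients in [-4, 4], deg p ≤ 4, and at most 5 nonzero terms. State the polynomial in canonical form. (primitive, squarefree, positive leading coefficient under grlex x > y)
1. Degree: a generic line meets the curve in up to 3 points, so deg p = 3.
2. Checking where it meets the axes: the x-axis gridline crossings are at x ∈ {-2, 1}; one y-axis crossing is at y = 1.
3. Fitting integer coefficients to these (and the overall shape) gives p.

x^3 + x*y^2 - 3*x - 2*y + 2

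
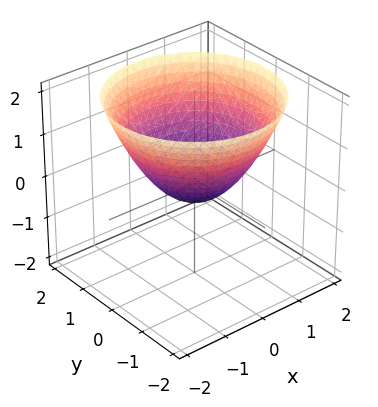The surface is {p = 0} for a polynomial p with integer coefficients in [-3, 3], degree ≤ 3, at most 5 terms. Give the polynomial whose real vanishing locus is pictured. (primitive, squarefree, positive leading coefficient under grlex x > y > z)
1. deg p = 2. No degree-1 surface has this shape.
2. Symmetries: rotational symmetry about the z-axis ⇒ p depends on x, y only through x² + y².
3. From the visible intercepts: a circular section at z = 1 has radius between 1 and 2.
4. Solving for integer coefficients yields p as stated.

2*x^2 + 2*y^2 - 3*z - 1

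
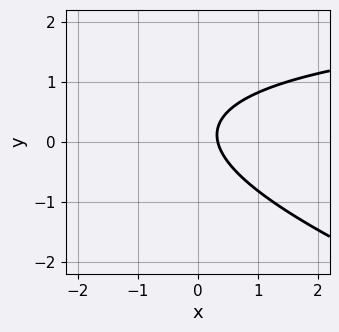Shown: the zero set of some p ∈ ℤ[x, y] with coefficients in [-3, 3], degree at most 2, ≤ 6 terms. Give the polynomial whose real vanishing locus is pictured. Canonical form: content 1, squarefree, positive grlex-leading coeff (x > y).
x*y + 3*y^2 - 3*x - y + 1

First, degree: the shape is more complex than any degree-1 curve, so deg p = 2.
Then, from the visible intercepts: no y-intercept at any integer in the box.
Finally, together with the visible shape, these determine p as stated.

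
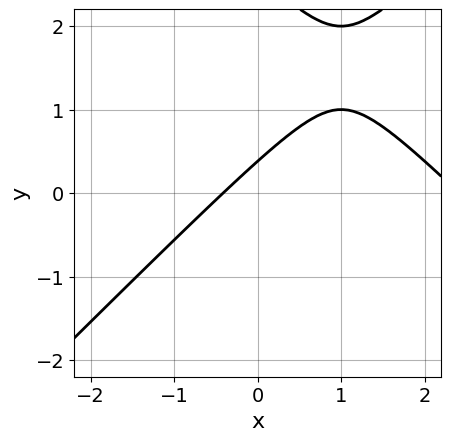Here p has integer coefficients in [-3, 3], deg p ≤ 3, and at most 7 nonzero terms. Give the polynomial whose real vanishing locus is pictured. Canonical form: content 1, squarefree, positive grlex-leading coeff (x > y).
x^2 - y^2 - 2*x + 3*y - 1

First, degree: a generic line meets the curve in up to 2 points, so deg p = 2.
Finally, putting this together gives p.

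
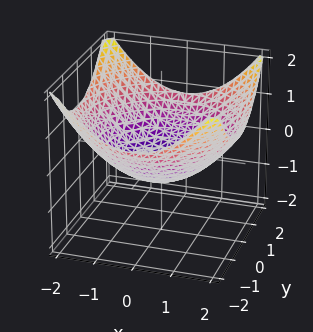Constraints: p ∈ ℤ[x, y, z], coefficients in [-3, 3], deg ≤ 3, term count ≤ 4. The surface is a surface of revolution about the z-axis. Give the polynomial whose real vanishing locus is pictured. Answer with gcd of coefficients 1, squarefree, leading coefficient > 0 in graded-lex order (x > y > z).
1. Degree: no degree-1 surface has this shape, so deg p = 2.
2. Symmetries: the z-axis is an axis of rotation, so x and y enter only as x² + y².
3. From the axis intercepts and sections: a circular section at z = 0 has radius between 1 and 2.
4. Putting this together gives p.

x^2 + y^2 - 3*z - 2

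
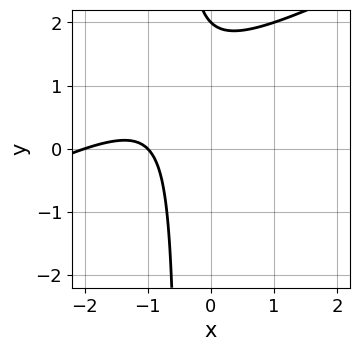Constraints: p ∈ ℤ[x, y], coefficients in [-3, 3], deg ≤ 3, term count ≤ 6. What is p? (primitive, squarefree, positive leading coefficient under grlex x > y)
x^2 - 2*x*y + 3*x - y + 2

First, degree: a generic line meets the curve in up to 2 points, so deg p = 2.
Then, observable constraints: it crosses the y-axis at the gridline y = 2; among the integer gridlines, it crosses the x-axis at x ∈ {-2, -1}.
Finally, the integer polynomial consistent with all of this is the stated p.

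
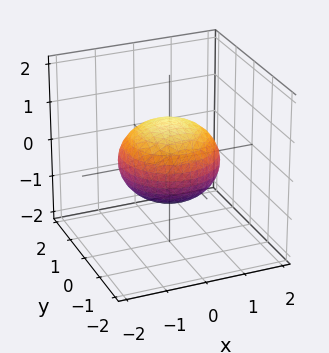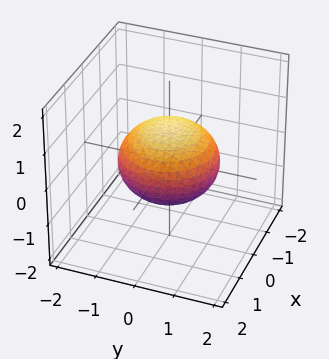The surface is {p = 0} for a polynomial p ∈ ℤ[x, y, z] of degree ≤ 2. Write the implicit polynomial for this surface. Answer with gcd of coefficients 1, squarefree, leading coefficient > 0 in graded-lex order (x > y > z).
2*x^2 + 2*y^2 + 3*z^2 - 3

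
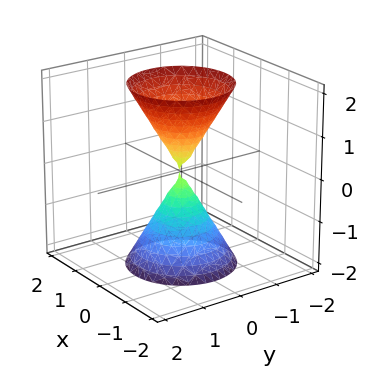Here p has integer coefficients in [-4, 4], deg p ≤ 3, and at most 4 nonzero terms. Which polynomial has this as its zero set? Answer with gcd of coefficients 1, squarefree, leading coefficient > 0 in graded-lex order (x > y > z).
1. I count 2 distinct pieces. They look like related sheets of one shape, so recover p as a whole.
2. The degree is 2 — a double cone through the origin; a quadric.
3. Symmetry: the surface is invariant under rotation about z: p = q(x² + y², z); the z ↦ −z reflection is a symmetry, so z appears only in even powers.
4. From the axis intercepts and sections: one x-axis crossing is at x = 0; one y-axis crossing is at y = 0; one z-axis crossing is at z = 0; a circular section at z = 2 has radius between 1 and 2.
5. Together with the visible shape, these determine p as stated.

3*x^2 + 3*y^2 - z^2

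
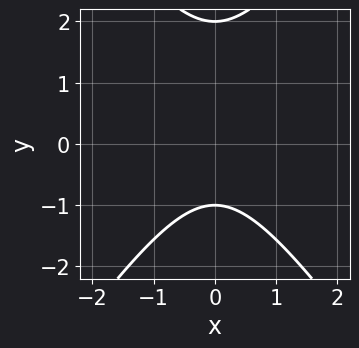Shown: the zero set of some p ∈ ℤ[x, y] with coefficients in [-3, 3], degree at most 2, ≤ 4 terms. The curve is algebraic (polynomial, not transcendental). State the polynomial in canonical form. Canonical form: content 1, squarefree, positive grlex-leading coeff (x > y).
2*x^2 - y^2 + y + 2

First, deg p = 2. The shape is more complex than any degree-1 curve.
Next, symmetries: it's symmetric under x → −x, forcing even powers of x.
Then, from the visible intercepts: no x-intercept at any integer in the box; among the integer gridlines, it crosses the y-axis at y ∈ {-1, 2}.
Finally, the integer polynomial consistent with all of this is the stated p.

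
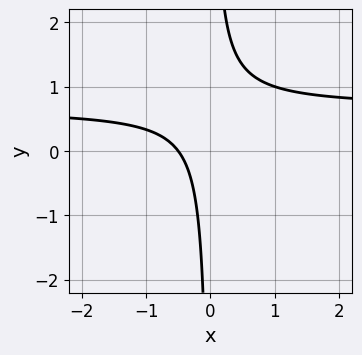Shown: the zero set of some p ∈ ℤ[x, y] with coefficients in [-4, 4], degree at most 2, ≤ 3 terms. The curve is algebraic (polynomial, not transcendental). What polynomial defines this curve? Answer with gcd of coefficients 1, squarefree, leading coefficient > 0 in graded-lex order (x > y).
3*x*y - 2*x - 1

(a) The degree is 2 — the shape is more complex than any degree-1 curve.
(b) Observable constraints: it misses every integer gridline on the y-axis.
(c) Together with the visible shape, these determine p as stated.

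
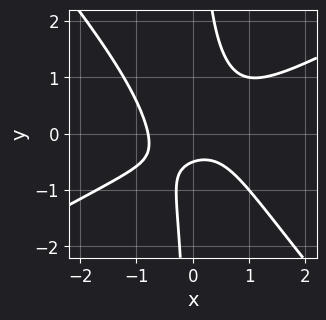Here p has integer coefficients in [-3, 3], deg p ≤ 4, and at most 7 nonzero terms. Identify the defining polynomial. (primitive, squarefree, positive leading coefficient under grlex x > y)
2*x^3 - 2*x^2*y - 3*x*y^2 + 2*y + 1

First, degree: a generic line meets the curve in up to 3 points, so deg p = 3.
Finally, matching integer coefficients to the picture gives p.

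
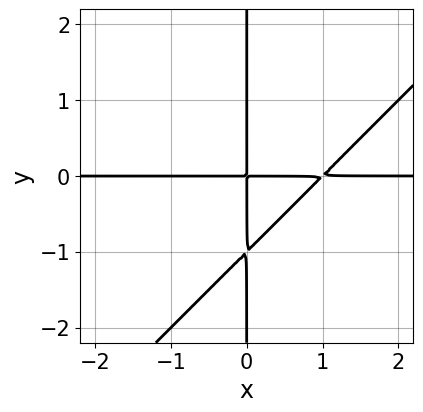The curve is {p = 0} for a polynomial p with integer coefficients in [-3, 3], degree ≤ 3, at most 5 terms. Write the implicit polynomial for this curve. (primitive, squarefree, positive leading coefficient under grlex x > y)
x^2*y - x*y^2 - x*y

First, deg p = 3. No degree-2 curve has this shape.
Then, reading off the gridlines: every point of the x-axis in the box is on the curve; the visible y-axis segment lies entirely on the curve.
Finally, together with the visible shape, these determine p as stated.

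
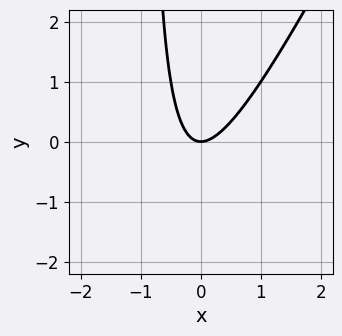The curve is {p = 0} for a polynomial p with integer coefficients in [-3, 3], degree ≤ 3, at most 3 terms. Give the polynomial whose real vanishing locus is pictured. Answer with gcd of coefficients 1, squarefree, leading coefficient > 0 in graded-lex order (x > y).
2*x^2 - x*y - y

First, deg p = 2. A generic line meets the curve in up to 2 points.
Then, checking where it meets the axes: it crosses the x-axis at the gridline x = 0; it crosses the y-axis at the gridline y = 0.
Finally, these observations pin down the coefficients.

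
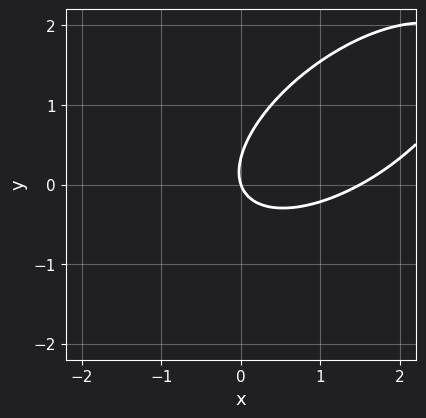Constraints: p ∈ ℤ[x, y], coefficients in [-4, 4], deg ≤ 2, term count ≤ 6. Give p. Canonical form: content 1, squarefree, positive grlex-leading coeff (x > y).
2*x^2 - 3*x*y + 3*y^2 - 3*x - y

1. Degree: no degree-1 curve has this shape, so deg p = 2.
2. Reading off the gridlines: it crosses the y-axis at the gridline y = 0; it meets the x-axis at x = 0 (among the integer gridlines).
3. Together with the visible shape, these determine p as stated.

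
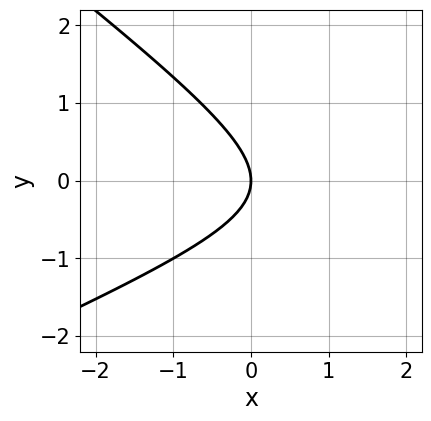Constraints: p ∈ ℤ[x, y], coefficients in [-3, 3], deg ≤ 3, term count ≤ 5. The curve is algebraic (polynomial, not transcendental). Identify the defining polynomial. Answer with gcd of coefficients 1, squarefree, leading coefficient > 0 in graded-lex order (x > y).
Degree: no degree-1 curve has this shape, so deg p = 2.
Reading off the gridlines: one x-axis crossing is at x = 0; one y-axis crossing is at y = 0.
Together with the visible shape, these determine p as stated.

x^2 - x*y - 3*y^2 - 3*x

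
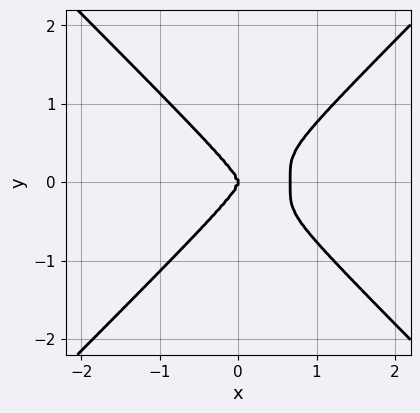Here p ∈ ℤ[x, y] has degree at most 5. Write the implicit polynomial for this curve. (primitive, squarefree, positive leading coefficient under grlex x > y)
3*x^4 - 3*y^4 - 2*x^3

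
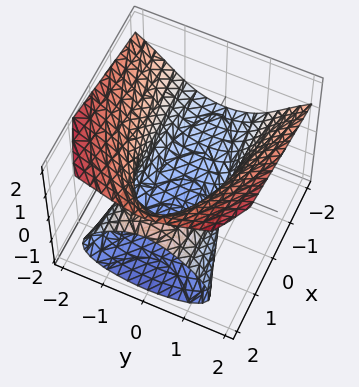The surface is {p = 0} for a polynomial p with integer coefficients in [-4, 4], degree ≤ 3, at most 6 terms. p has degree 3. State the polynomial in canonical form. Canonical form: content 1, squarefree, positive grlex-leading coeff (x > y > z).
2*z^3 - 3*x*z - 3*y^2 + 3

deg p = 3. No degree-2 surface has this shape.
Observable constraints: the y-axis gridline crossings are at y ∈ {-1, 1}; no x-intercept at any integer in the box.
Assembling these constraints gives the stated polynomial.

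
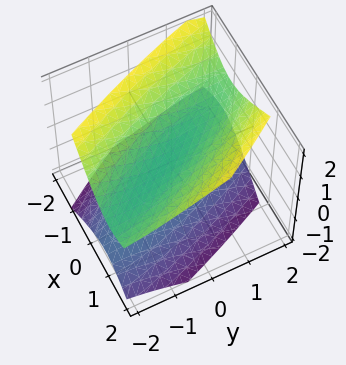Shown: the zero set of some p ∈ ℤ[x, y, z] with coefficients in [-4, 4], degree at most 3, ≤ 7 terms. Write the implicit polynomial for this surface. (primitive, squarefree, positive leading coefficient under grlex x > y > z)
3*x^2 + 3*x*y - x*z + y^2 - 3*z^2 + 1

1. There are 2 components. They look like related sheets of one shape, so recover p as a whole.
2. The degree is 2 — the shape is more complex than any degree-1 surface.
3. From the visible intercepts: no y-intercept at any integer in the box; the surface avoids every integer x-axis point in the box.
4. The integer polynomial consistent with all of this is the stated p.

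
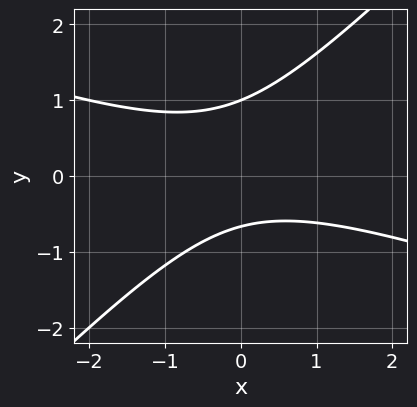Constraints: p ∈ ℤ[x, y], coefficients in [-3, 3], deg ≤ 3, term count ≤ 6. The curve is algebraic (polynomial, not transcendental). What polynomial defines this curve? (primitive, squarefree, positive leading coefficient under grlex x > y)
First, the degree is 2 — a generic line meets the curve in up to 2 points.
Next, from the axis intercepts and sections: it crosses the y-axis at the gridline y = 1; no x-intercept at any integer in the box.
Finally, matching integer coefficients to the picture gives p.

x^2 + 2*x*y - 3*y^2 + y + 2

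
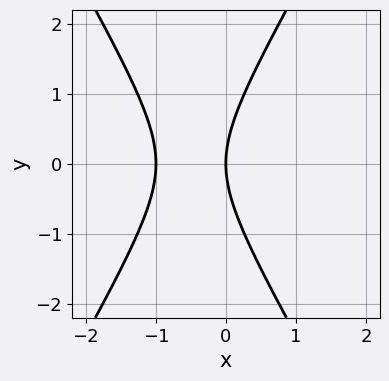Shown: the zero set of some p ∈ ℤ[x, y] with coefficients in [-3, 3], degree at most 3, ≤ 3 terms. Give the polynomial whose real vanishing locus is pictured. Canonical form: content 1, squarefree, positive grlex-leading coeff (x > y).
deg p = 2. The shape is more complex than any degree-1 curve.
Symmetries: mirror symmetry y ↦ −y ⇒ only even powers of y.
Against the integer gridlines: it meets the y-axis at y = 0 (among the integer gridlines); the x-axis gridline crossings are at x ∈ {-1, 0}.
These observations pin down the coefficients.

3*x^2 - y^2 + 3*x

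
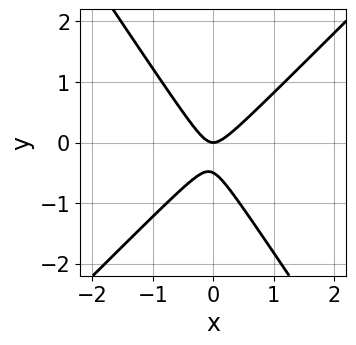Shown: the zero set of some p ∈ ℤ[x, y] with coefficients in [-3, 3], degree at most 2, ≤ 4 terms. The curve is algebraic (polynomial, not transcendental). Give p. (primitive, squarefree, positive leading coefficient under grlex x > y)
3*x^2 - x*y - 2*y^2 - y

1. Degree: no degree-1 curve has this shape, so deg p = 2.
2. Reading off the gridlines: one x-axis crossing is at x = 0; it meets the y-axis at y = 0 (among the integer gridlines).
3. Solving for integer coefficients yields p as stated.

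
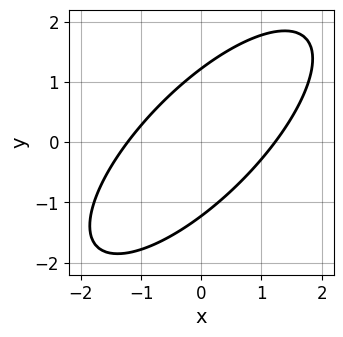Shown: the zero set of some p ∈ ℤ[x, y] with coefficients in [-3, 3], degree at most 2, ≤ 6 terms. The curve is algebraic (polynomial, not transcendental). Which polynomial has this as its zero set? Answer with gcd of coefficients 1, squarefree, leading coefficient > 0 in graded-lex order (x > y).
First, degree: a generic line meets the curve in up to 2 points, so deg p = 2.
Finally, the integer polynomial consistent with all of this is the stated p.

2*x^2 - 3*x*y + 2*y^2 - 3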